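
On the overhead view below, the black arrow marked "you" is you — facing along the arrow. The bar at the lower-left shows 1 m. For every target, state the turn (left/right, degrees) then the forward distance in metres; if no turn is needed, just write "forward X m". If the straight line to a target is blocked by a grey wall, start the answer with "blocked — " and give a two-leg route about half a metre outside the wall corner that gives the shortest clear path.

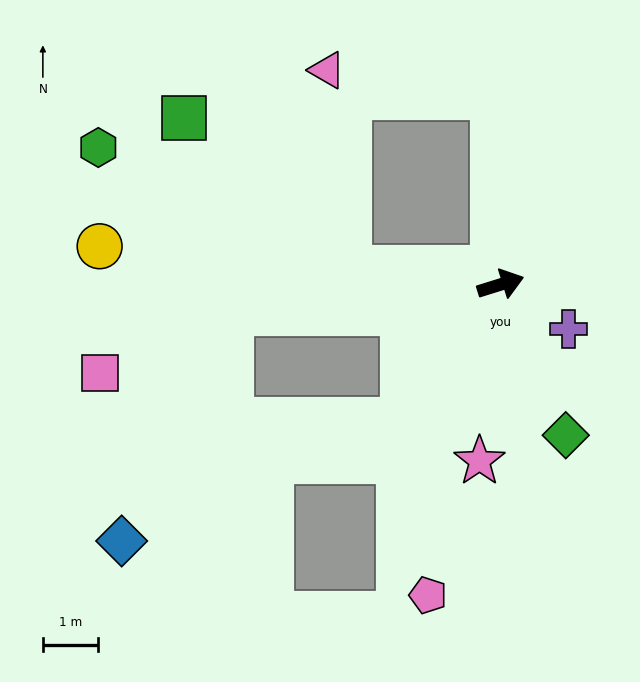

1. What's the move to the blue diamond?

blocked — turn left 168°, forward 4.9 m, then turn left 59°, forward 4.6 m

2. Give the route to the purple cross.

turn right 51°, forward 1.5 m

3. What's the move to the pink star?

turn right 114°, forward 3.2 m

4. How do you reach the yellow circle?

turn left 157°, forward 7.3 m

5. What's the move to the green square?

blocked — turn left 157°, forward 2.8 m, then turn right 37°, forward 4.0 m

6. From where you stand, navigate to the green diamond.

turn right 84°, forward 3.0 m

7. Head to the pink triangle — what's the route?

blocked — turn left 157°, forward 2.8 m, then turn right 78°, forward 3.6 m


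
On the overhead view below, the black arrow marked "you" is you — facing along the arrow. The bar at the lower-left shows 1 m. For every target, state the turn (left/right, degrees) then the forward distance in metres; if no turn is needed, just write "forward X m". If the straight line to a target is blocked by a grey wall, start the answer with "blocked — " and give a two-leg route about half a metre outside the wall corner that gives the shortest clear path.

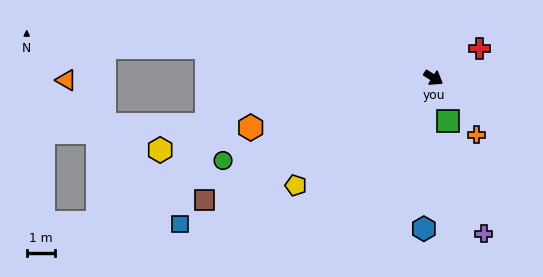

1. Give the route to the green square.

turn right 39°, forward 1.6 m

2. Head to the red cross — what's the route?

turn left 65°, forward 1.9 m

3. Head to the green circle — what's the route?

turn right 127°, forward 8.0 m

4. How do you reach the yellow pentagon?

turn right 110°, forward 6.2 m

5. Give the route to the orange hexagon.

turn right 133°, forward 6.7 m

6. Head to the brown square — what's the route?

turn right 120°, forward 9.2 m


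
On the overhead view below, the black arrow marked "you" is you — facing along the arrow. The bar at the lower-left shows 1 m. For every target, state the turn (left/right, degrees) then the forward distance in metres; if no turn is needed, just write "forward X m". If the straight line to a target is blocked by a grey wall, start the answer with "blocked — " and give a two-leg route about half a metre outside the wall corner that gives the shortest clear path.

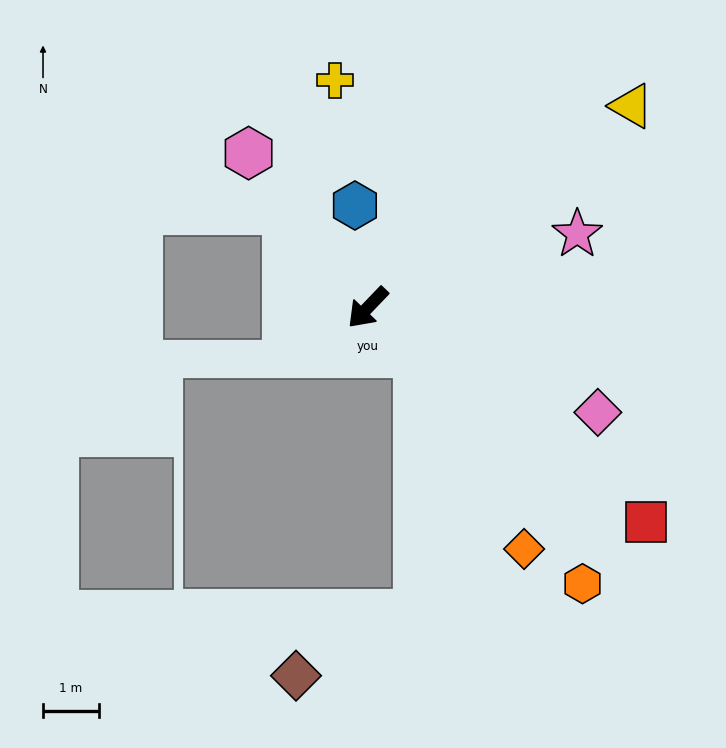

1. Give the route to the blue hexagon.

turn right 129°, forward 1.8 m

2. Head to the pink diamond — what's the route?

turn left 109°, forward 4.5 m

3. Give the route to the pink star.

turn left 153°, forward 4.0 m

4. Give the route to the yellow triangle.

turn left 171°, forward 6.0 m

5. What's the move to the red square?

turn left 96°, forward 6.3 m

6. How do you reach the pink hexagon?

turn right 99°, forward 3.5 m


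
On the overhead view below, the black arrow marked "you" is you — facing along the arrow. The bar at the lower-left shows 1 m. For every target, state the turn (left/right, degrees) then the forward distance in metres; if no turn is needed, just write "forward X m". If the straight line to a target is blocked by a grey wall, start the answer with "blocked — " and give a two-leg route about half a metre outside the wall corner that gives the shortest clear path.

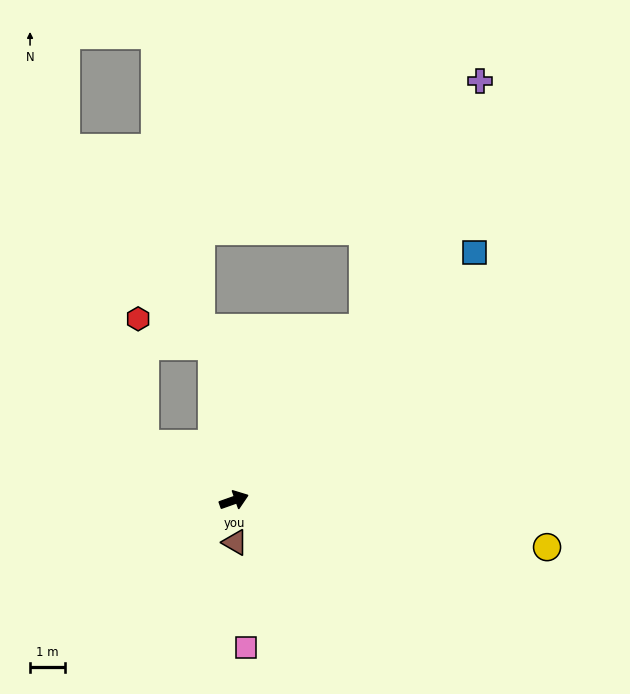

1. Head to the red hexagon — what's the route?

blocked — turn left 129°, forward 3.1 m, then turn right 56°, forward 3.6 m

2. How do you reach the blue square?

turn left 26°, forward 10.0 m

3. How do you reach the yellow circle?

turn right 28°, forward 9.2 m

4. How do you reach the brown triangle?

turn right 108°, forward 1.2 m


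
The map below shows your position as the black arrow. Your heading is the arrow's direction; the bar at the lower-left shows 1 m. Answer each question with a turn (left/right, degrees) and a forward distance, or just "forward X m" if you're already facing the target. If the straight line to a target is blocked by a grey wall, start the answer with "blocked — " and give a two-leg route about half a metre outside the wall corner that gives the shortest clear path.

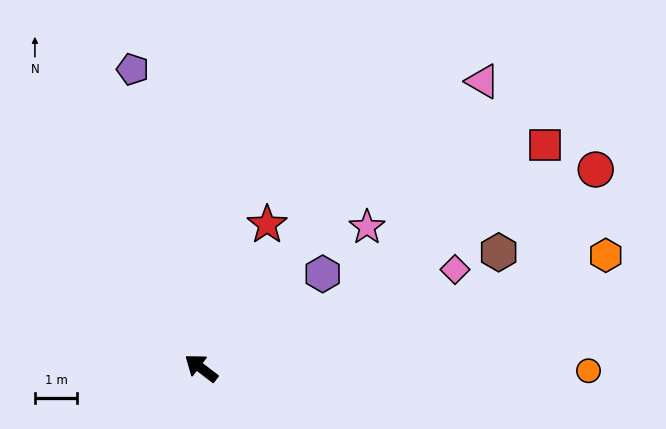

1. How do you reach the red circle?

turn right 116°, forward 10.4 m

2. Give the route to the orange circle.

turn right 143°, forward 9.1 m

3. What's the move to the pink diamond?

turn right 121°, forward 6.4 m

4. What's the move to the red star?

turn right 77°, forward 3.7 m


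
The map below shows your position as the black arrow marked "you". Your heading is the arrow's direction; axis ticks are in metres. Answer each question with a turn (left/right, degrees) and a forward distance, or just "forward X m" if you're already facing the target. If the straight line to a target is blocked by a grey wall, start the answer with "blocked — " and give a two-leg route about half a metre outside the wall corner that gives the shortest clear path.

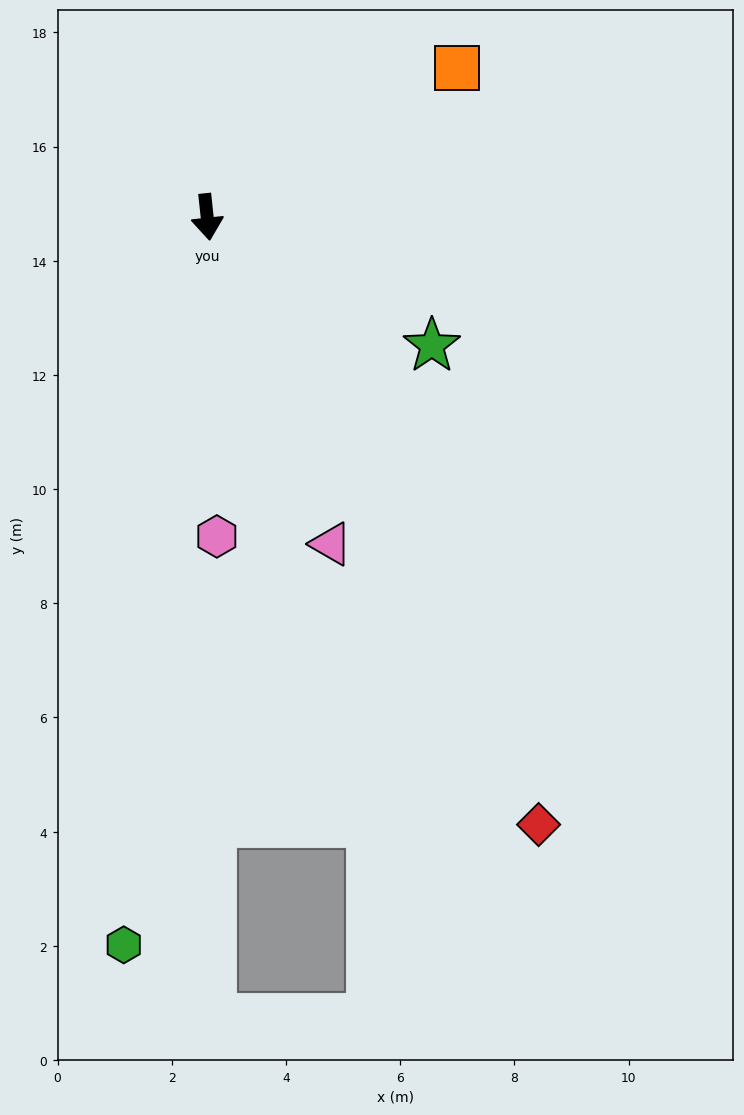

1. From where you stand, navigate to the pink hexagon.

turn right 4°, forward 5.6 m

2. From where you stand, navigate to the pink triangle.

turn left 15°, forward 6.1 m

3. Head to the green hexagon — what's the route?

turn right 13°, forward 12.8 m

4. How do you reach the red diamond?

turn left 23°, forward 12.1 m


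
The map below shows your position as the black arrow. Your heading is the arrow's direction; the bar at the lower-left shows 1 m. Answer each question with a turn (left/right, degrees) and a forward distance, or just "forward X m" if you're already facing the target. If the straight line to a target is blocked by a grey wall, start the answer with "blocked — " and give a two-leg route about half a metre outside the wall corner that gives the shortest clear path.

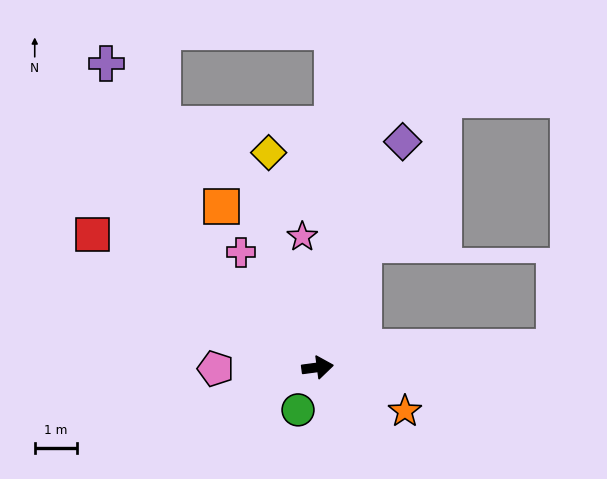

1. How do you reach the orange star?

turn right 34°, forward 2.3 m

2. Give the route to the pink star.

turn left 89°, forward 3.1 m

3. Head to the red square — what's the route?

turn left 142°, forward 6.3 m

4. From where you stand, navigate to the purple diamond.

turn left 62°, forward 5.8 m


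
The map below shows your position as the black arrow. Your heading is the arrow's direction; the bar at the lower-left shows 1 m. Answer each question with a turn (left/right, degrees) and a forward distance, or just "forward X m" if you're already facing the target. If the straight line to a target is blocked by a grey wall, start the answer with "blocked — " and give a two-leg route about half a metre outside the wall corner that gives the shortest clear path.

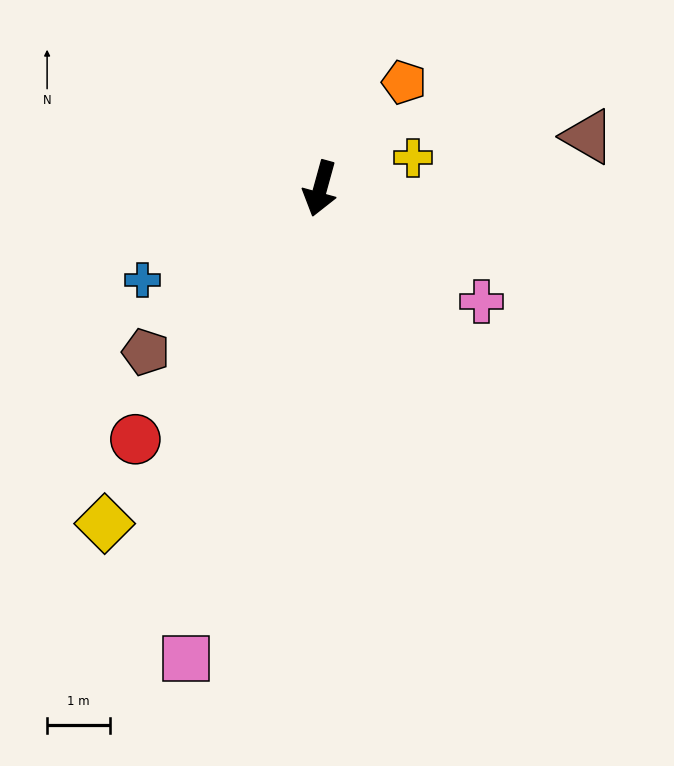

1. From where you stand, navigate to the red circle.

turn right 21°, forward 4.9 m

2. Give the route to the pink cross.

turn left 70°, forward 3.1 m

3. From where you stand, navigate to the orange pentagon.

turn left 157°, forward 2.1 m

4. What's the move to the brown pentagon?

turn right 31°, forward 3.8 m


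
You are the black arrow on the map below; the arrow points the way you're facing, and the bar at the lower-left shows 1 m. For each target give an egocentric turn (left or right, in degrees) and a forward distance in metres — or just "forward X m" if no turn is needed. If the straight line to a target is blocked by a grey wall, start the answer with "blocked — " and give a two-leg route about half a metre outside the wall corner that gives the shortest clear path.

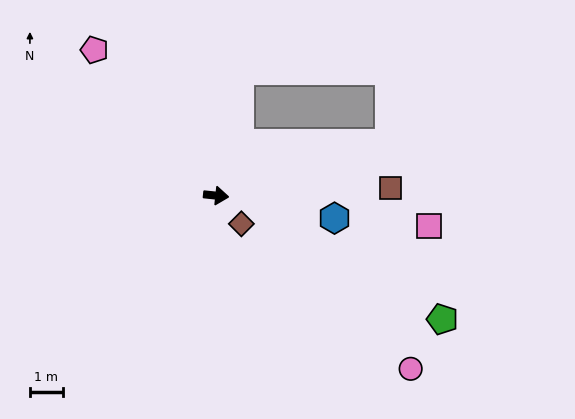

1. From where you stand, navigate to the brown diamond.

turn right 42°, forward 1.1 m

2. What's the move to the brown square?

turn left 8°, forward 5.3 m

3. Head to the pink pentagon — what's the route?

turn left 136°, forward 5.7 m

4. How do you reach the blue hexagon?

turn right 5°, forward 3.6 m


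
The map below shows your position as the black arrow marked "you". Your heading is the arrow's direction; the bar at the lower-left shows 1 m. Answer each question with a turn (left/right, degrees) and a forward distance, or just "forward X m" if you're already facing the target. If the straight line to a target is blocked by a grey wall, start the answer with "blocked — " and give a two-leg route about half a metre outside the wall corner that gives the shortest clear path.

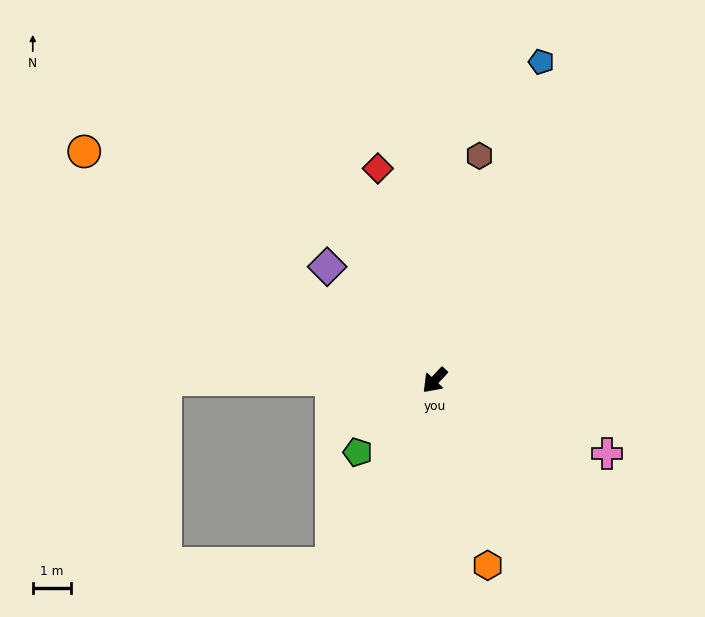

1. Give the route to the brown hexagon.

turn right 148°, forward 6.0 m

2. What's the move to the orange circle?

turn right 80°, forward 10.9 m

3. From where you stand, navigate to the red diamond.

turn right 122°, forward 5.7 m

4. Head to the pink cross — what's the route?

turn left 110°, forward 4.9 m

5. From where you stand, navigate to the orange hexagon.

turn left 59°, forward 5.0 m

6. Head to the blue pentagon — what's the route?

turn right 155°, forward 8.8 m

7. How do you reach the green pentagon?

turn right 4°, forward 2.7 m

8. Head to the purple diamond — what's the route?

turn right 93°, forward 4.1 m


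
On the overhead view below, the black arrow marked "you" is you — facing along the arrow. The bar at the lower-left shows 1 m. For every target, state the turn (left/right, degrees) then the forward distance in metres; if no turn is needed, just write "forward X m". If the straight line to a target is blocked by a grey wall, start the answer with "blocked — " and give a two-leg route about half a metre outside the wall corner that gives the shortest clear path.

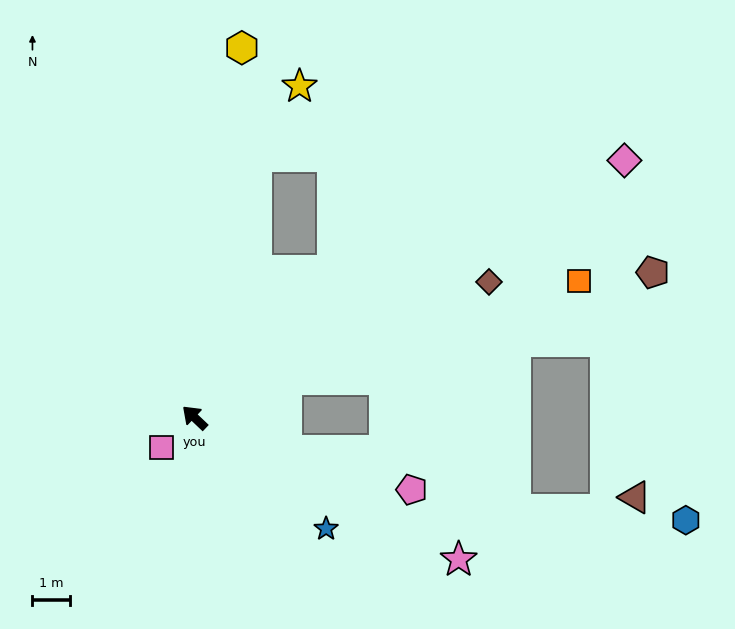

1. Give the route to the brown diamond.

turn right 112°, forward 8.7 m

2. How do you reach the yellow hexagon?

turn right 54°, forward 10.1 m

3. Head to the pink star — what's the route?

turn right 165°, forward 8.1 m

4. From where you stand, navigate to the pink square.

turn left 85°, forward 1.2 m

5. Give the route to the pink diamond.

turn right 106°, forward 13.5 m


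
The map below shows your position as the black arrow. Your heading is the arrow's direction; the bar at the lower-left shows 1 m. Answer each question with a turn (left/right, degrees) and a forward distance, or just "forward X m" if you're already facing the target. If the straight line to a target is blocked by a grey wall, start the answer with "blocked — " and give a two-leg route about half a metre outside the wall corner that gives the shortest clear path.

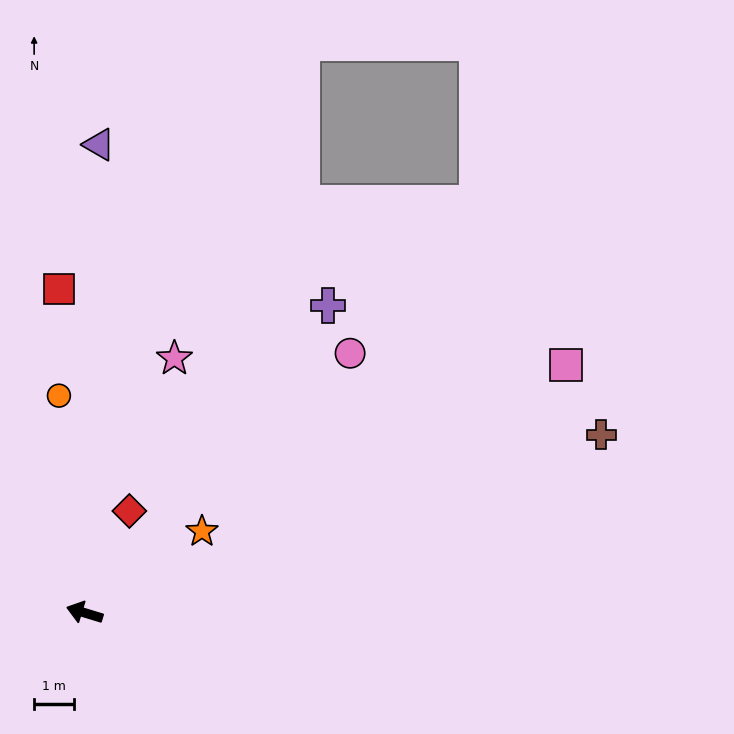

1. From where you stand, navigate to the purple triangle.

turn right 75°, forward 11.6 m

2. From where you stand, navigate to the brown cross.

turn right 144°, forward 13.5 m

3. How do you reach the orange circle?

turn right 66°, forward 5.4 m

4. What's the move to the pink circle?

turn right 119°, forward 9.2 m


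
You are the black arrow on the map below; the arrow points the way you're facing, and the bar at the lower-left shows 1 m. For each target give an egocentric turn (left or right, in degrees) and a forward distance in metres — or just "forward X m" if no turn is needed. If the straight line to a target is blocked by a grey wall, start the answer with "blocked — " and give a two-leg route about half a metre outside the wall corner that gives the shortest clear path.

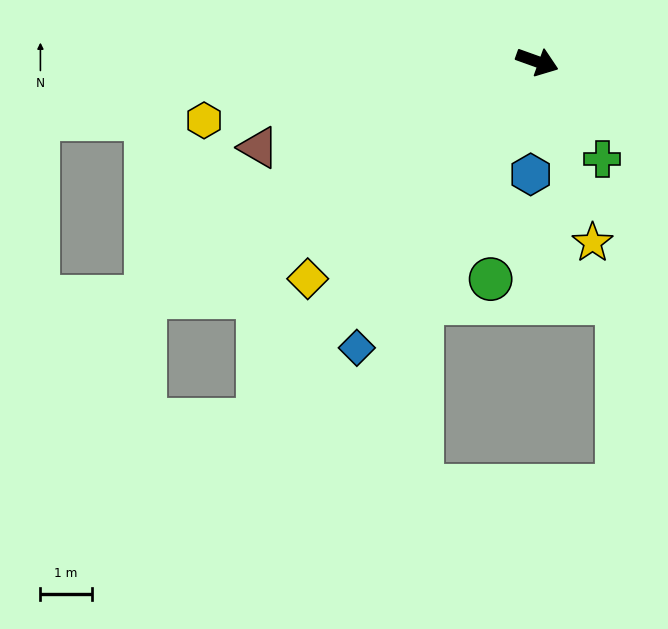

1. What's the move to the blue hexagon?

turn right 74°, forward 2.2 m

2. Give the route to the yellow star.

turn right 53°, forward 3.7 m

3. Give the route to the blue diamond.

turn right 102°, forward 6.6 m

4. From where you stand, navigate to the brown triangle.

turn right 143°, forward 5.7 m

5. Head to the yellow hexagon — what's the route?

turn right 150°, forward 6.6 m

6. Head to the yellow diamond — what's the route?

turn right 117°, forward 6.2 m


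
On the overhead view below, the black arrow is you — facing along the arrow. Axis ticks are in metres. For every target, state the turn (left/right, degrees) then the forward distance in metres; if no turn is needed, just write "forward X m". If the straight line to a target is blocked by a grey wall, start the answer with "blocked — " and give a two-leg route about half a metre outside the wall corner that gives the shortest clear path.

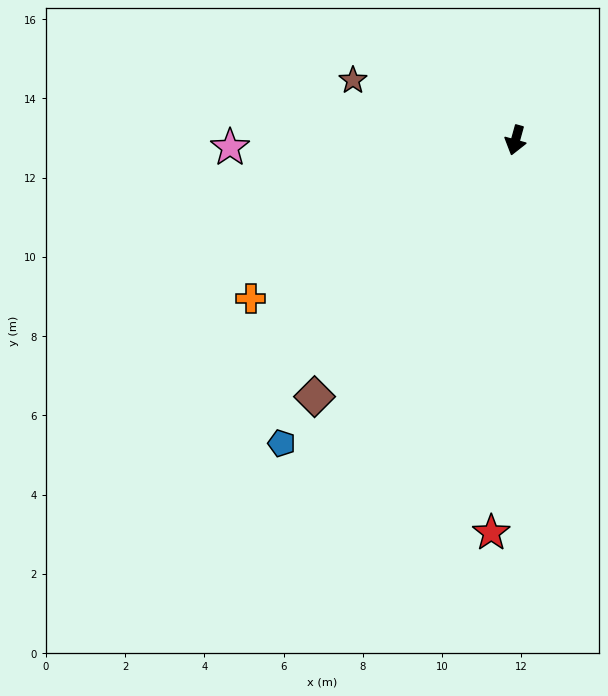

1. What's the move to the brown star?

turn right 95°, forward 4.4 m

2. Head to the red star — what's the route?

turn left 12°, forward 9.9 m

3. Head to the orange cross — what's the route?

turn right 44°, forward 7.8 m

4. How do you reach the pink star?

turn right 73°, forward 7.2 m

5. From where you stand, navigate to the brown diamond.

turn right 23°, forward 8.2 m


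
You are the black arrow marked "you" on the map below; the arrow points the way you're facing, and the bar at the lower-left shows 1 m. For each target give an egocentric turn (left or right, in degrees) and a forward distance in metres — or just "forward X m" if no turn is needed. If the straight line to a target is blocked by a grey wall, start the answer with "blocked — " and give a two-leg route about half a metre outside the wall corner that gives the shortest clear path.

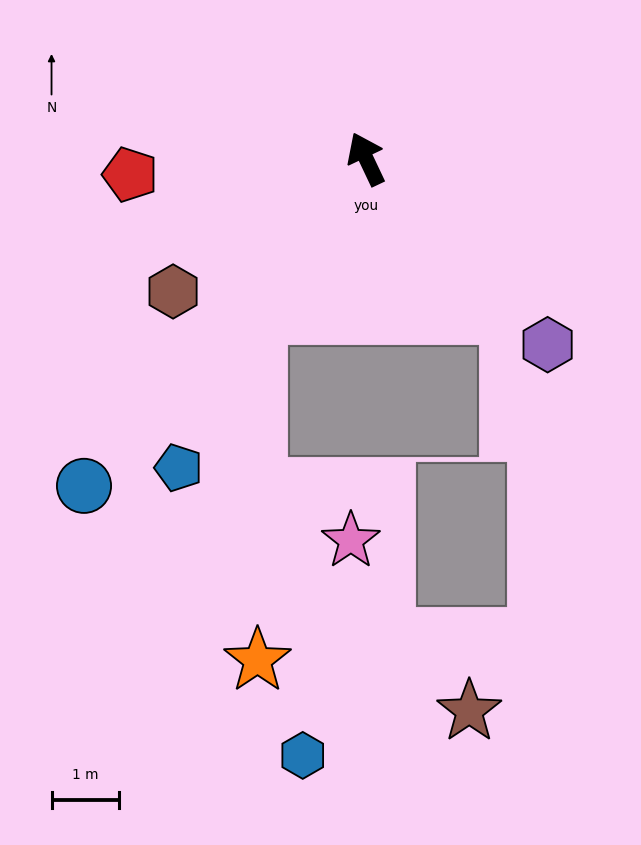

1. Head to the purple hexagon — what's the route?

turn right 161°, forward 3.8 m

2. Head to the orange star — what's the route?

blocked — turn left 120°, forward 2.8 m, then turn left 35°, forward 5.1 m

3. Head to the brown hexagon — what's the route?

turn left 99°, forward 3.5 m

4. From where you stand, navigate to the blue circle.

turn left 114°, forward 6.4 m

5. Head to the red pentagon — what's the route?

turn left 68°, forward 3.5 m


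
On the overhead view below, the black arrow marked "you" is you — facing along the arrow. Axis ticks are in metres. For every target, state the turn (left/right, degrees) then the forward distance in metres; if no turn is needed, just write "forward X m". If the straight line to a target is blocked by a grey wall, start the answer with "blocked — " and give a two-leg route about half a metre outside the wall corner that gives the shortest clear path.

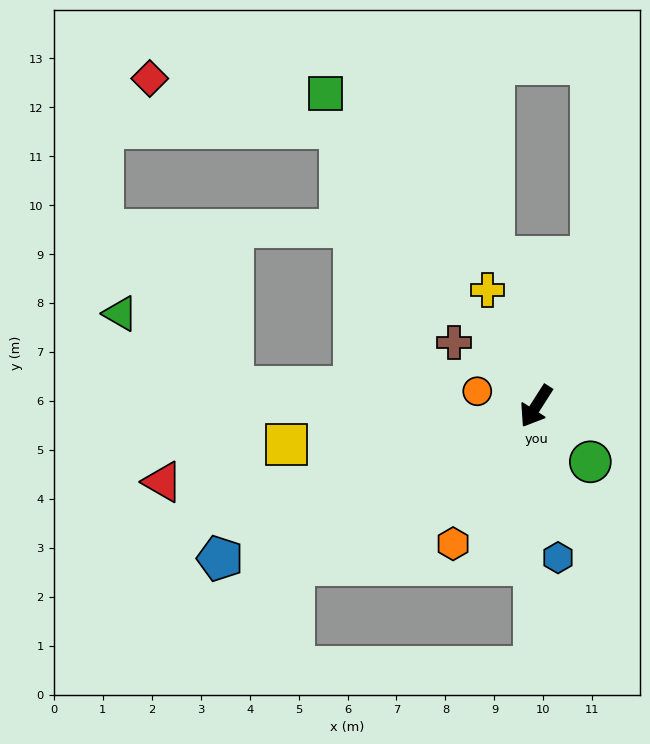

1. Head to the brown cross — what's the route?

turn right 95°, forward 2.1 m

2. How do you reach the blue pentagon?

turn right 32°, forward 7.2 m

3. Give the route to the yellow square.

turn right 49°, forward 5.2 m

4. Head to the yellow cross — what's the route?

turn right 125°, forward 2.6 m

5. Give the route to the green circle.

turn left 77°, forward 1.6 m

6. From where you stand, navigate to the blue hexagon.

turn left 41°, forward 3.1 m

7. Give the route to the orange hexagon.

forward 3.3 m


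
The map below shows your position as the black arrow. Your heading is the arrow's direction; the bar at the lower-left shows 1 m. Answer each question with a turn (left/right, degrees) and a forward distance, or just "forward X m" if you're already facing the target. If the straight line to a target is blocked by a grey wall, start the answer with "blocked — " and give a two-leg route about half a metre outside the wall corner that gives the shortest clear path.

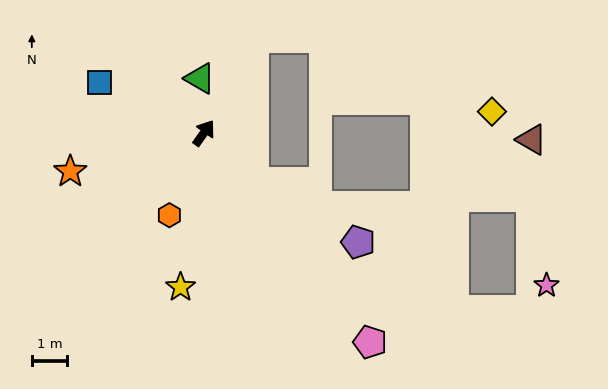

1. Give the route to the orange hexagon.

turn right 168°, forward 2.5 m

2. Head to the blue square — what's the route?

turn left 100°, forward 3.3 m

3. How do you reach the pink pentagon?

turn right 106°, forward 7.5 m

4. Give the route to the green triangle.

turn left 39°, forward 1.5 m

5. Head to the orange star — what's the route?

turn left 141°, forward 3.9 m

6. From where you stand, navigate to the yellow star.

turn right 153°, forward 4.4 m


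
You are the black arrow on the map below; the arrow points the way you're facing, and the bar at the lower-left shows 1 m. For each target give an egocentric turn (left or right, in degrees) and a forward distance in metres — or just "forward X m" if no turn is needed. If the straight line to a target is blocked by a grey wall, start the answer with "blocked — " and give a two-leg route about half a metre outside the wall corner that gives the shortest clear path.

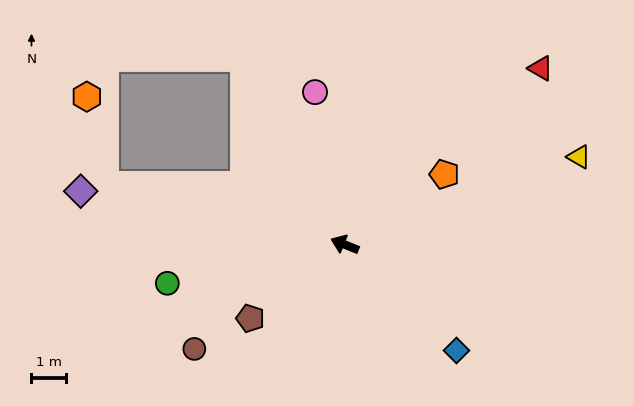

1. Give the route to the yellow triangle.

turn right 138°, forward 7.2 m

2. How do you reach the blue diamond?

turn left 158°, forward 4.5 m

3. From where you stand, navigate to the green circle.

turn left 34°, forward 5.3 m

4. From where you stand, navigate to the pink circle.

turn right 57°, forward 4.5 m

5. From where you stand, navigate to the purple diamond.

turn left 10°, forward 7.8 m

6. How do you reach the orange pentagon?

turn right 123°, forward 3.5 m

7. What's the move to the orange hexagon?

blocked — turn left 8°, forward 7.2 m, then turn right 65°, forward 2.6 m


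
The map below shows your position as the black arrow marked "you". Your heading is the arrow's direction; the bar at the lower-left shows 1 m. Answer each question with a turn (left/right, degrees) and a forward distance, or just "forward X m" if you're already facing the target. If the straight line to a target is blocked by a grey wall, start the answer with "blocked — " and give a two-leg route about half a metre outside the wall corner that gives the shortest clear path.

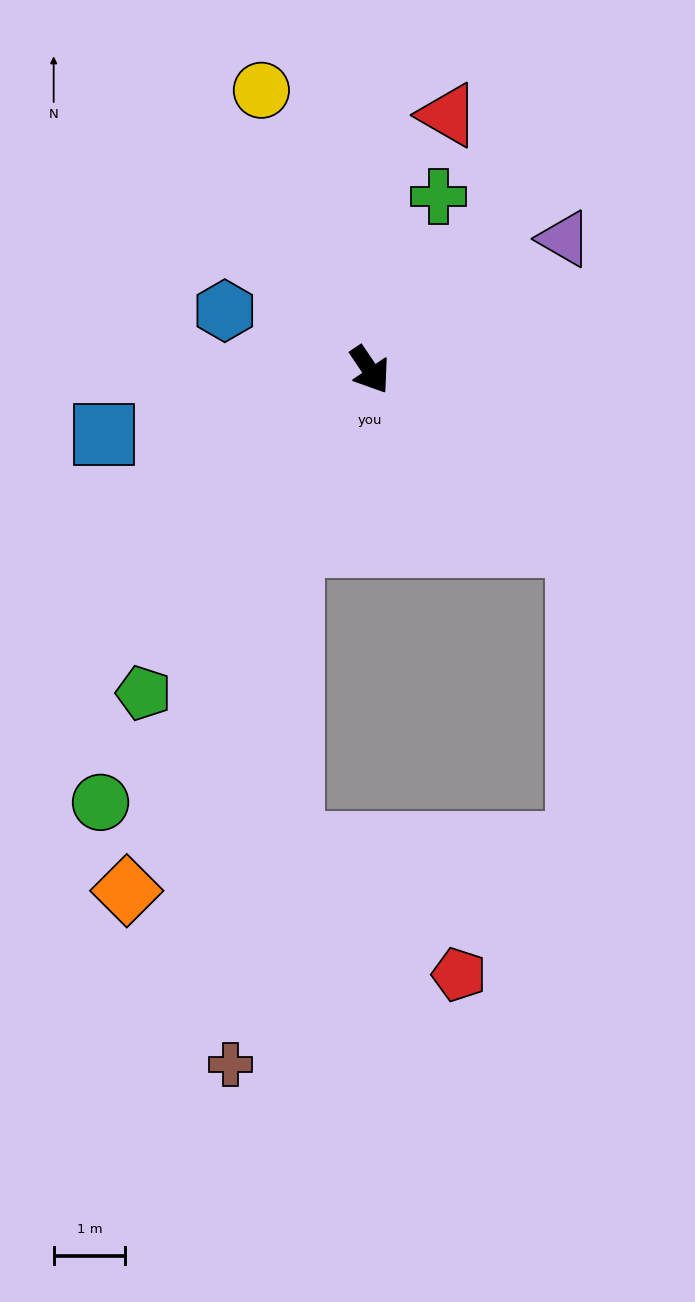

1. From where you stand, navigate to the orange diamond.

turn right 59°, forward 8.0 m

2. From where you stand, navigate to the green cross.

turn left 124°, forward 2.6 m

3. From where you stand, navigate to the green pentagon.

turn right 69°, forward 5.5 m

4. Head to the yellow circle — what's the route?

turn left 167°, forward 4.2 m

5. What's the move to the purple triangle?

turn left 90°, forward 3.3 m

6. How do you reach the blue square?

turn right 110°, forward 3.8 m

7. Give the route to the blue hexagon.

turn right 146°, forward 2.2 m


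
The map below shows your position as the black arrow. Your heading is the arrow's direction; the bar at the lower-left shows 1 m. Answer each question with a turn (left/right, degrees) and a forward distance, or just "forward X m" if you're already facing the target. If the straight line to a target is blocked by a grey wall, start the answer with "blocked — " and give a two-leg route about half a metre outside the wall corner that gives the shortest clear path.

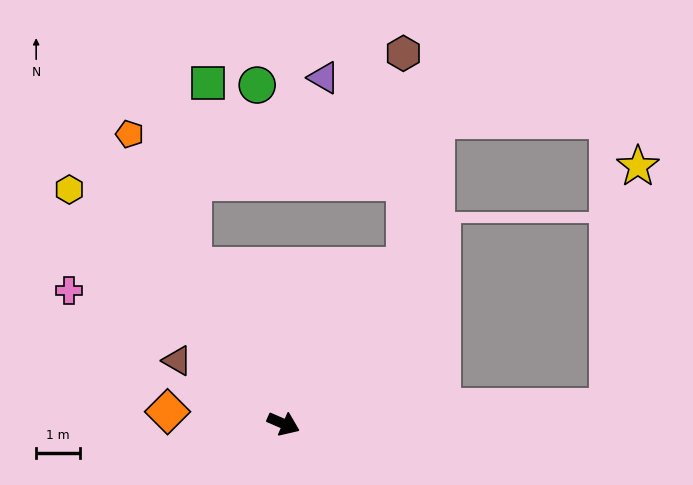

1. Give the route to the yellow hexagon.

turn left 156°, forward 7.2 m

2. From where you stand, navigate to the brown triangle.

turn left 173°, forward 2.8 m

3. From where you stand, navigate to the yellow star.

blocked — turn left 26°, forward 7.4 m, then turn left 80°, forward 5.5 m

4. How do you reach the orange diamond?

turn right 163°, forward 2.7 m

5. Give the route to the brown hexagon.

blocked — turn left 76°, forward 4.5 m, then turn left 38°, forward 4.9 m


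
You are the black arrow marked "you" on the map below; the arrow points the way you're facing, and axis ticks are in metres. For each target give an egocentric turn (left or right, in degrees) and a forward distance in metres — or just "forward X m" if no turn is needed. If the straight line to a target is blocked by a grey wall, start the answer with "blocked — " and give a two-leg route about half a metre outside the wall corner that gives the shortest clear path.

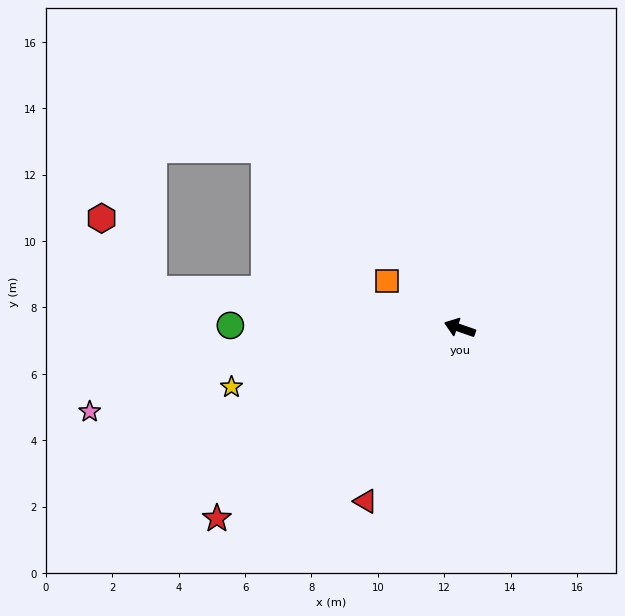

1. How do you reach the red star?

turn left 57°, forward 9.3 m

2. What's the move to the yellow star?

turn left 34°, forward 7.1 m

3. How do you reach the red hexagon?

blocked — turn left 12°, forward 9.3 m, then turn right 47°, forward 2.7 m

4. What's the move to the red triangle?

turn left 81°, forward 5.9 m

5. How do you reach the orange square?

turn right 14°, forward 2.6 m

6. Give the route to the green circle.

turn left 18°, forward 6.9 m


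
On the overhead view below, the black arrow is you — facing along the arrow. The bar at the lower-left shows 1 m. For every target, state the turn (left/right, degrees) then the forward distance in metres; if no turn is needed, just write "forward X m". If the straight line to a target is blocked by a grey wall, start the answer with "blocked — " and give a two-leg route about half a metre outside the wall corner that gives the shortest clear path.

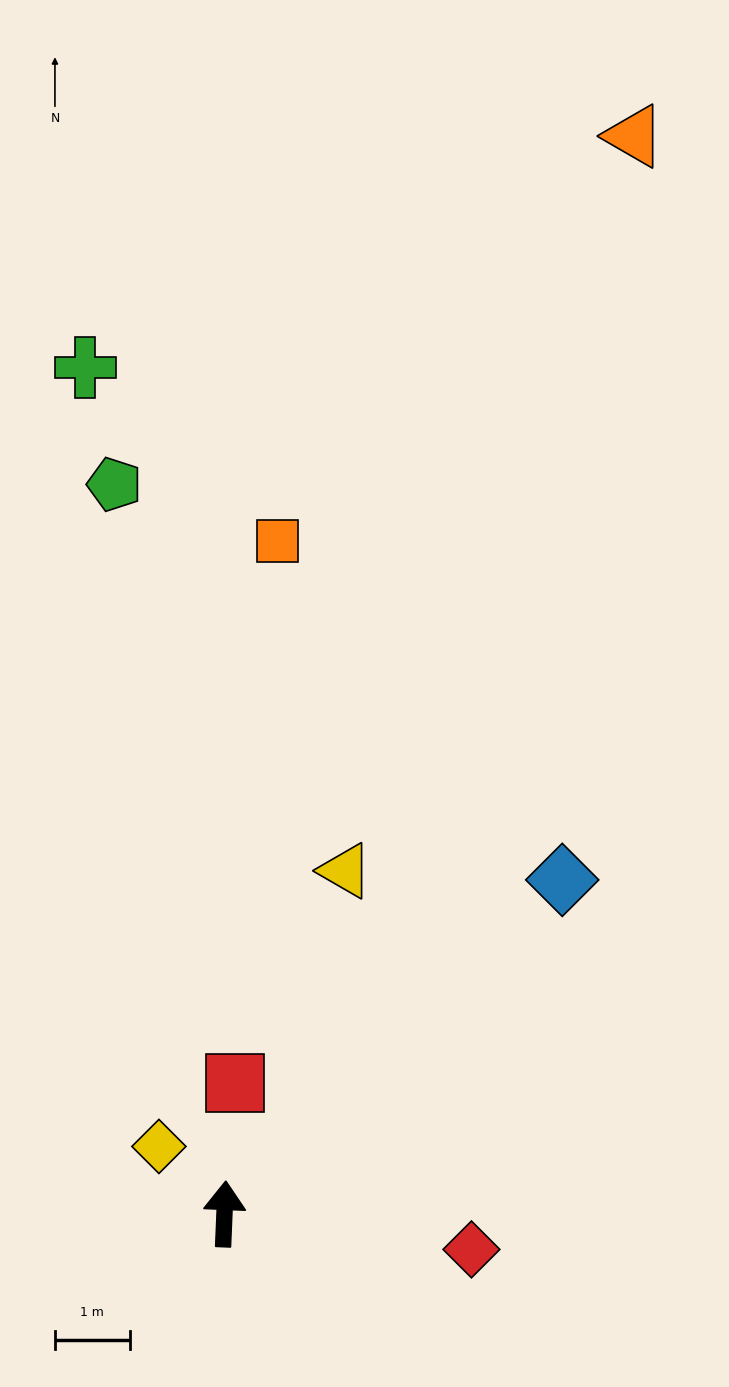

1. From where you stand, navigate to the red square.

turn right 2°, forward 1.7 m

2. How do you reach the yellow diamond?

turn left 47°, forward 1.3 m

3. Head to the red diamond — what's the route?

turn right 96°, forward 3.3 m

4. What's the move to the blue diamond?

turn right 43°, forward 6.3 m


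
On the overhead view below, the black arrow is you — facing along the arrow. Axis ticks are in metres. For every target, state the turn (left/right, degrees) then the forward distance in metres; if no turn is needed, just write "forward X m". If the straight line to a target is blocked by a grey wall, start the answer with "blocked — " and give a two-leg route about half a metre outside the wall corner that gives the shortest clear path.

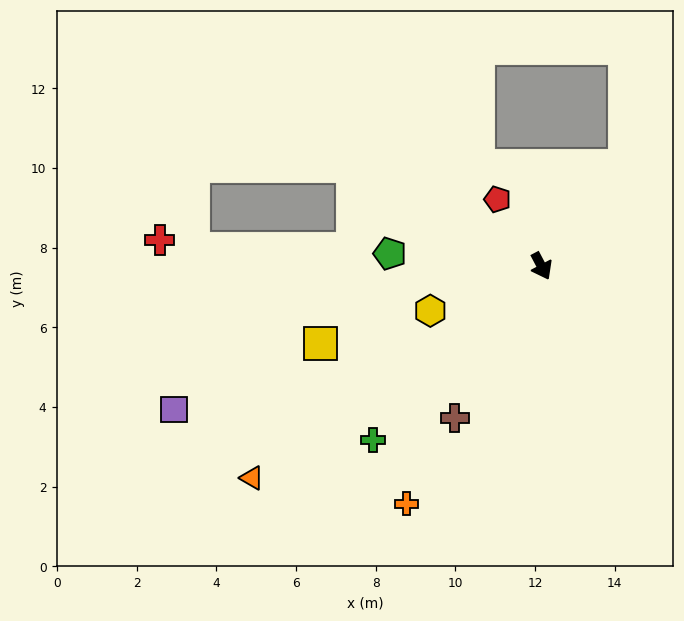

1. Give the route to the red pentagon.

turn right 174°, forward 2.0 m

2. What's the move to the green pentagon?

turn right 123°, forward 3.8 m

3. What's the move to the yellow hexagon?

turn right 96°, forward 3.0 m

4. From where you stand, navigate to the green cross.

turn right 72°, forward 6.1 m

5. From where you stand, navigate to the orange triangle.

turn right 82°, forward 9.0 m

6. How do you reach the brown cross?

turn right 58°, forward 4.4 m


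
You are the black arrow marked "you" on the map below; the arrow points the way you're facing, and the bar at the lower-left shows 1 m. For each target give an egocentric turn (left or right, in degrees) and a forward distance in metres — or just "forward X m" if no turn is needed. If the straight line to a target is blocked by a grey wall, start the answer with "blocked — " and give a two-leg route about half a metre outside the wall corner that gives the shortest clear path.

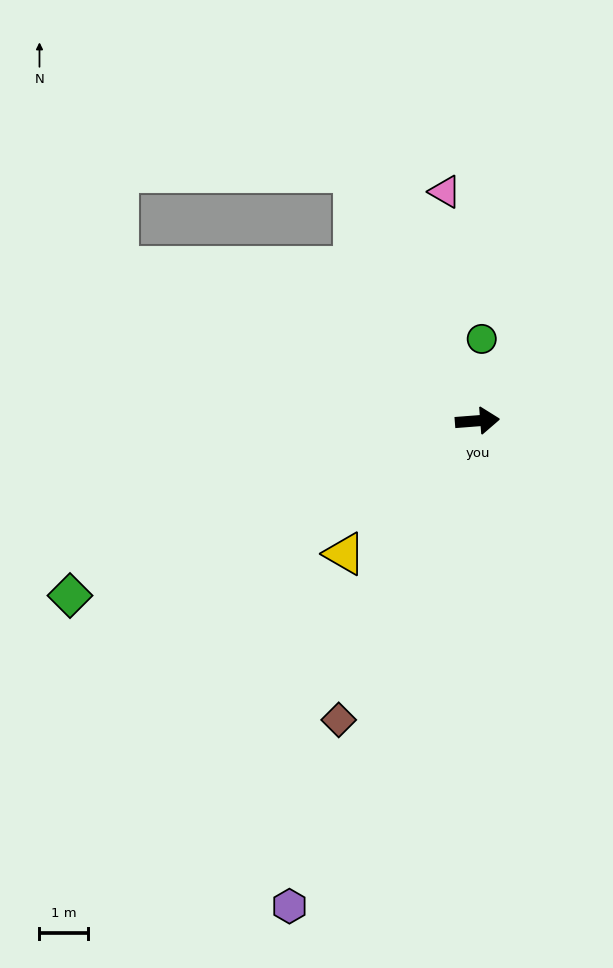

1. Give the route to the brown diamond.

turn right 119°, forward 6.8 m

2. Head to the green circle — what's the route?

turn left 83°, forward 1.7 m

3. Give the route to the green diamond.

turn right 161°, forward 9.2 m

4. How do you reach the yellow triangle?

turn right 139°, forward 3.9 m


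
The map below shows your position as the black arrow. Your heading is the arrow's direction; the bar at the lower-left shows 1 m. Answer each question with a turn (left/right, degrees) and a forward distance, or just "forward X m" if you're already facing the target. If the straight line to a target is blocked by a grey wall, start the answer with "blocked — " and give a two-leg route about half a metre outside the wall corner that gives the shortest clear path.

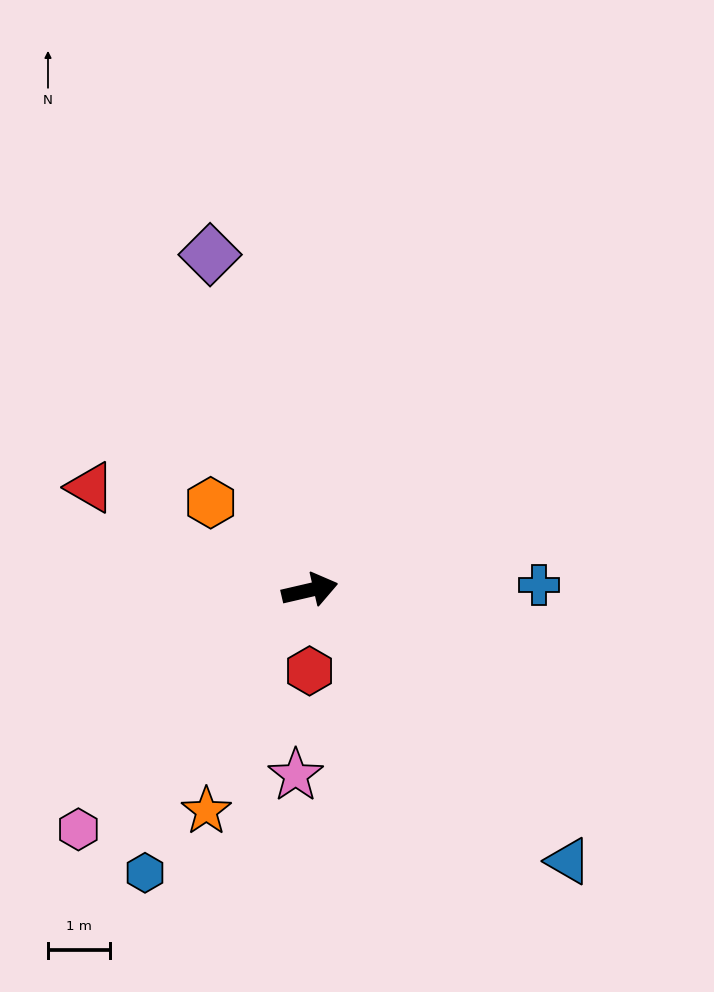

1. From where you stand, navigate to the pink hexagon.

turn right 147°, forward 5.4 m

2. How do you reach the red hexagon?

turn right 103°, forward 1.3 m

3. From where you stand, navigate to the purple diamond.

turn left 93°, forward 5.6 m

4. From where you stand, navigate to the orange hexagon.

turn left 126°, forward 2.1 m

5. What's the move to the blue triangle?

turn right 59°, forward 6.0 m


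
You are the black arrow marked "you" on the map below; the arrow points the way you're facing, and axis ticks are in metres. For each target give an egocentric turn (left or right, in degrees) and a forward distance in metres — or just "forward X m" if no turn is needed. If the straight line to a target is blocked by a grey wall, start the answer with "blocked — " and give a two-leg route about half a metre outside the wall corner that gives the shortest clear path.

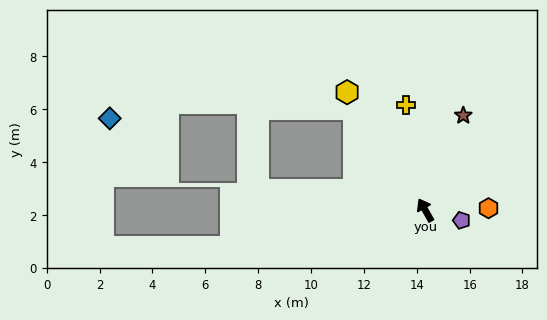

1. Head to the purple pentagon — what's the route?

turn right 135°, forward 1.4 m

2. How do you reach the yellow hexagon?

turn left 4°, forward 5.4 m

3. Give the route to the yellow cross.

turn right 19°, forward 4.0 m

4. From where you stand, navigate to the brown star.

turn right 51°, forward 3.9 m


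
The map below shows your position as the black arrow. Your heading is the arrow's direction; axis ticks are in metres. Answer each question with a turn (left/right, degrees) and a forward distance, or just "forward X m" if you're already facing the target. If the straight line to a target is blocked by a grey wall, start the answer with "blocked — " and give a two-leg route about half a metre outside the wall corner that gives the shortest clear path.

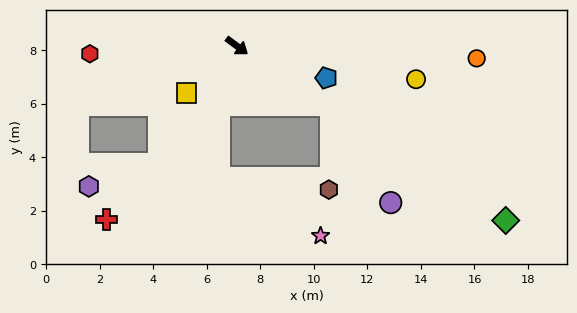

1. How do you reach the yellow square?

turn right 100°, forward 2.6 m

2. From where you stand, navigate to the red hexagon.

turn right 141°, forward 5.5 m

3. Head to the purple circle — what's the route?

blocked — turn left 5°, forward 4.1 m, then turn right 27°, forward 4.3 m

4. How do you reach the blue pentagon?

turn left 17°, forward 3.5 m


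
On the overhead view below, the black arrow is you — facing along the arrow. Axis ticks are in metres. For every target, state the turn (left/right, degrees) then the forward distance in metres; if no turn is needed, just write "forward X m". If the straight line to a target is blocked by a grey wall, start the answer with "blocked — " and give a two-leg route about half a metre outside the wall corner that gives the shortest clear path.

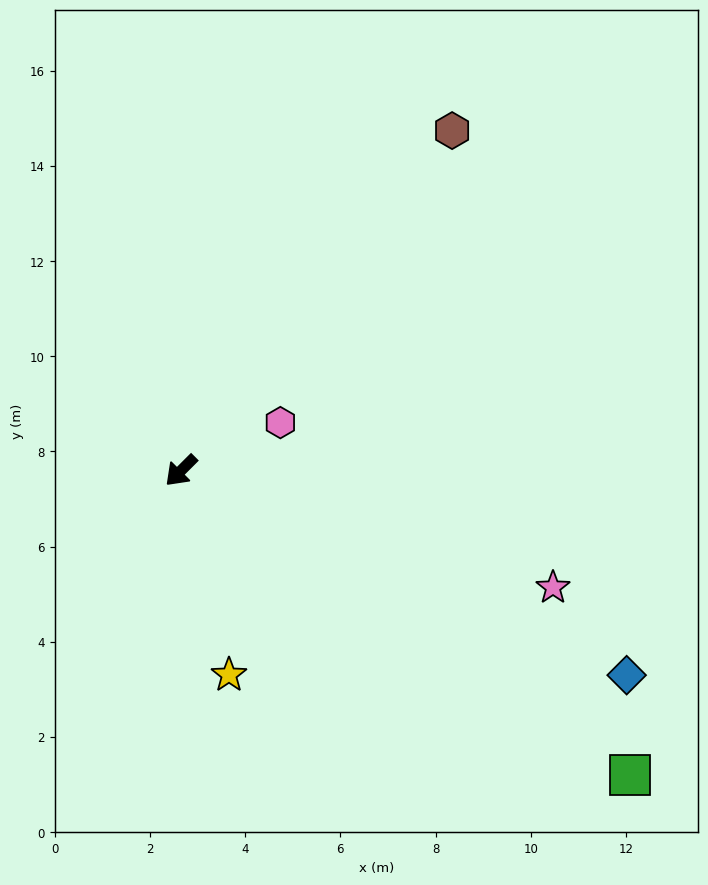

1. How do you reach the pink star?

turn left 118°, forward 8.2 m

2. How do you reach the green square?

turn left 101°, forward 11.4 m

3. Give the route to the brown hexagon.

turn right 174°, forward 9.1 m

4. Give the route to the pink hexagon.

turn left 161°, forward 2.3 m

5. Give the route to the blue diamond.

turn left 110°, forward 10.3 m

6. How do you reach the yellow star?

turn left 58°, forward 4.4 m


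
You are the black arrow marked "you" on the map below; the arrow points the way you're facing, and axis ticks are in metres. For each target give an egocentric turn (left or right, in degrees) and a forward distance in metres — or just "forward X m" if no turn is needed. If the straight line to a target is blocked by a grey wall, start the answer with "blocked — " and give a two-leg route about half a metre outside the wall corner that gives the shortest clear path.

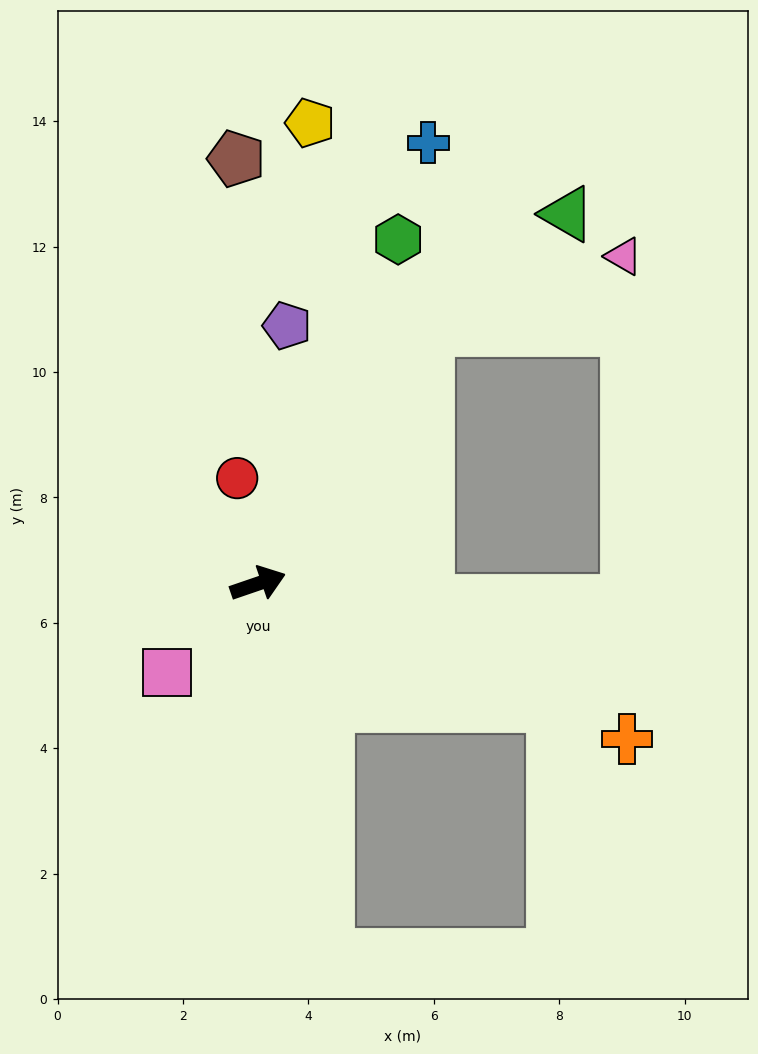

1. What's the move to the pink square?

turn right 155°, forward 2.0 m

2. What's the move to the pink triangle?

blocked — turn left 37°, forward 4.9 m, then turn right 35°, forward 3.3 m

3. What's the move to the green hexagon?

turn left 49°, forward 5.9 m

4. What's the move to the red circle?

turn left 82°, forward 1.7 m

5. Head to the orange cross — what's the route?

turn right 42°, forward 6.4 m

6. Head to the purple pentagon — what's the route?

turn left 65°, forward 4.1 m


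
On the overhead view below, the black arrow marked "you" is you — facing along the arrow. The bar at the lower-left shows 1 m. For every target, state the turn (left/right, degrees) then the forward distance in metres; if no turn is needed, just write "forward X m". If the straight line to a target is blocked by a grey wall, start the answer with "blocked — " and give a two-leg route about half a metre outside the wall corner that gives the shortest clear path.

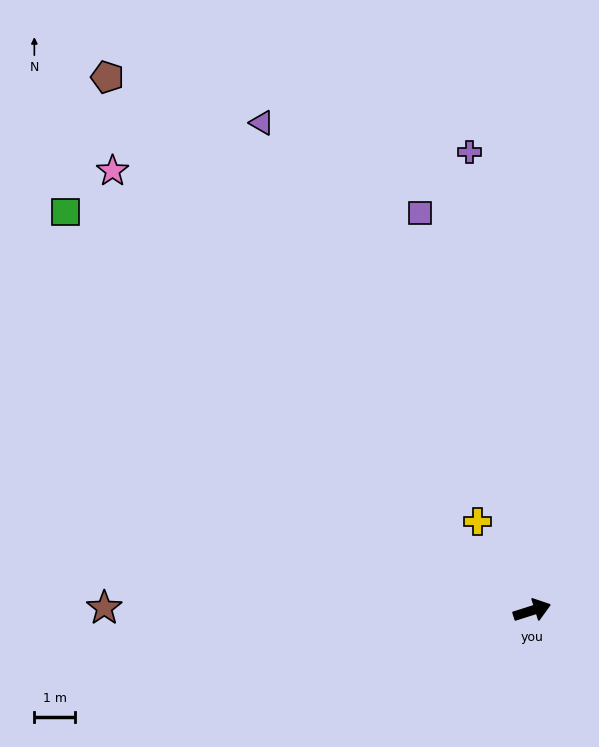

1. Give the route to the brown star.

turn left 162°, forward 10.6 m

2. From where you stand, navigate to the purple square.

turn left 88°, forward 10.2 m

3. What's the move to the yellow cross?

turn left 104°, forward 2.6 m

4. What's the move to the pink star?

turn left 116°, forward 15.0 m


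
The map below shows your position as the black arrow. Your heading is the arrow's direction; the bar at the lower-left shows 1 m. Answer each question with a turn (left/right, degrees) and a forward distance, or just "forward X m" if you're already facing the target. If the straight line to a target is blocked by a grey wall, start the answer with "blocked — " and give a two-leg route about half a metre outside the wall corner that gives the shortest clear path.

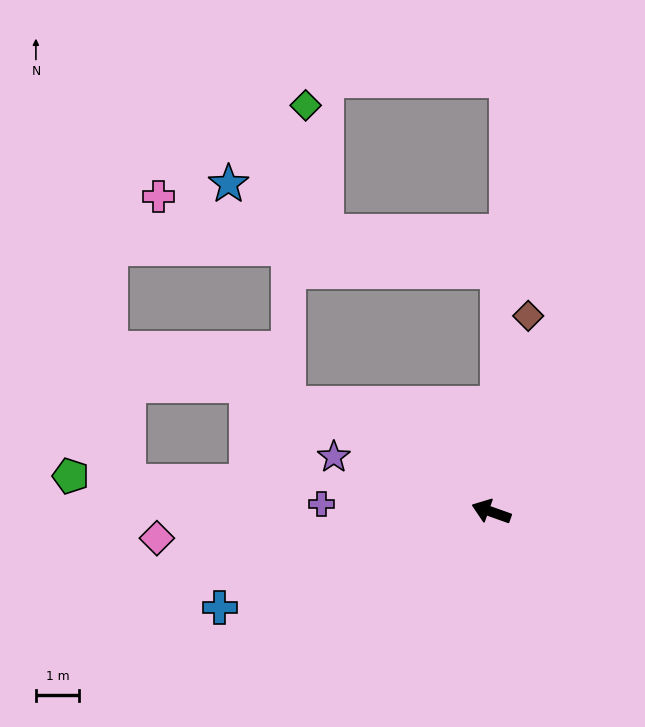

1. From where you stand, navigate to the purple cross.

turn left 17°, forward 3.9 m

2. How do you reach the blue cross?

turn left 39°, forward 6.6 m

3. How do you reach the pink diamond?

turn left 24°, forward 7.7 m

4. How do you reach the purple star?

forward 3.8 m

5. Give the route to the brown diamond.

turn right 81°, forward 4.6 m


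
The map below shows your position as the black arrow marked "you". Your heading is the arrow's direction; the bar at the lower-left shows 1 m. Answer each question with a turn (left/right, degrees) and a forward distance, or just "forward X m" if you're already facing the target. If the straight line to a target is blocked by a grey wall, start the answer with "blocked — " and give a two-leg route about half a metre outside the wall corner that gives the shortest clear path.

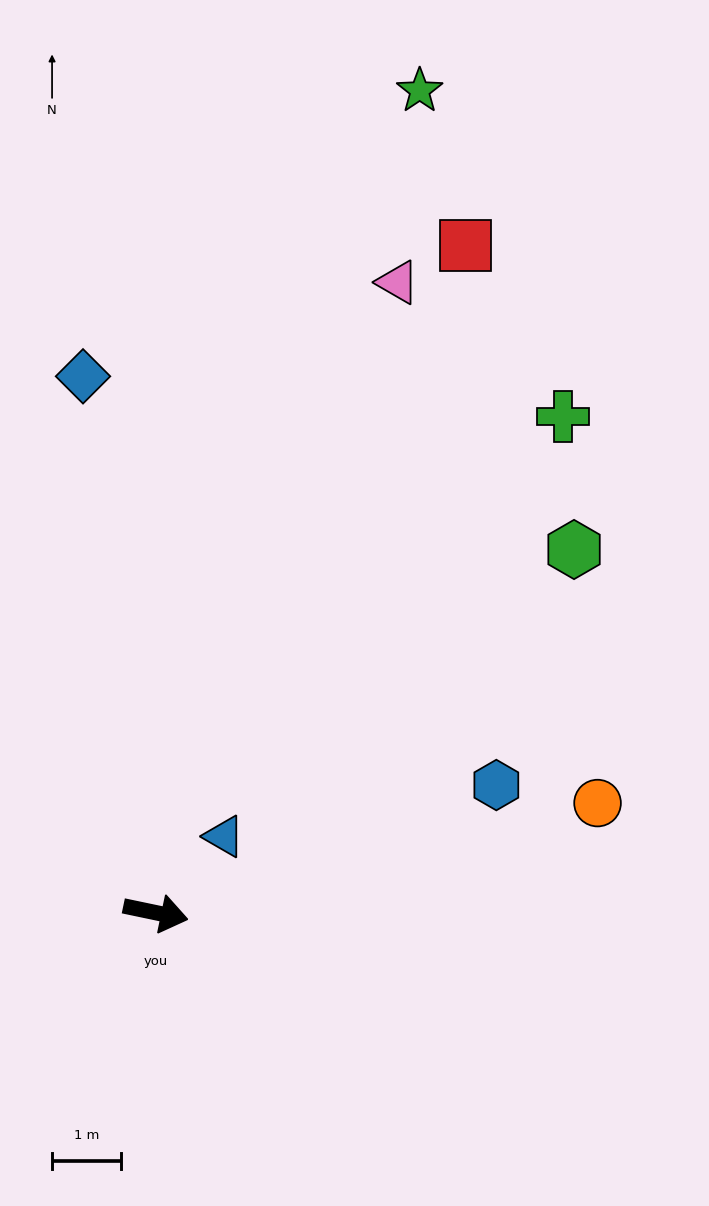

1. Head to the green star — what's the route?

turn left 84°, forward 12.5 m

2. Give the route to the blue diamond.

turn left 110°, forward 7.8 m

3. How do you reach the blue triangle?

turn left 60°, forward 1.5 m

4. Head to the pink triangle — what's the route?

turn left 81°, forward 9.8 m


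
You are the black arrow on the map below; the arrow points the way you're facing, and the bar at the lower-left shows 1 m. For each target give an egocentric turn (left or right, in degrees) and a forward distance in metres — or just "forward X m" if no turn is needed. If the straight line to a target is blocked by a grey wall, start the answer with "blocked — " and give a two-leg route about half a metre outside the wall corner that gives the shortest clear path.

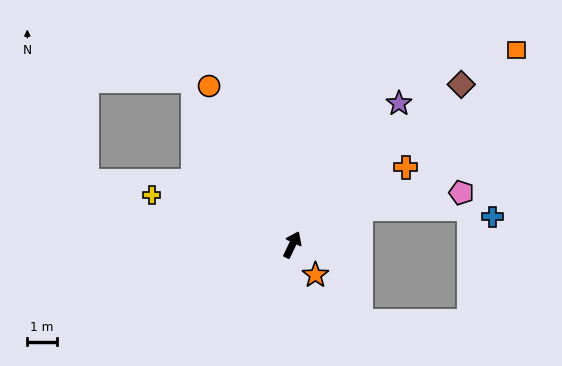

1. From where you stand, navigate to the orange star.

turn right 117°, forward 1.3 m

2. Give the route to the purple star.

turn right 11°, forward 6.0 m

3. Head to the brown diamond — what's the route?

turn right 21°, forward 7.9 m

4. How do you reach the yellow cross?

turn left 96°, forward 5.1 m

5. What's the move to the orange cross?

turn right 30°, forward 4.7 m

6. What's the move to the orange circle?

turn left 53°, forward 6.1 m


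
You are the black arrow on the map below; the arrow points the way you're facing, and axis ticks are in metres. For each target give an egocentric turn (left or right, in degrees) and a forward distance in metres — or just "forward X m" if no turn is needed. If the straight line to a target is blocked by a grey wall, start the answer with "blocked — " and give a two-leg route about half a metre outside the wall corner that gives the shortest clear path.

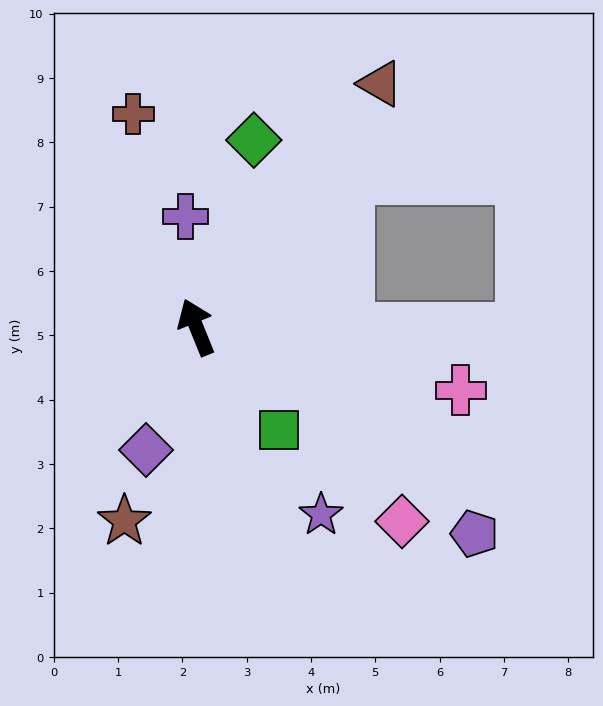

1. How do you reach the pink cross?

turn right 126°, forward 4.2 m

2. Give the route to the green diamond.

turn right 39°, forward 3.0 m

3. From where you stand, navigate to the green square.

turn right 163°, forward 2.0 m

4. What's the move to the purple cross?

turn right 16°, forward 1.7 m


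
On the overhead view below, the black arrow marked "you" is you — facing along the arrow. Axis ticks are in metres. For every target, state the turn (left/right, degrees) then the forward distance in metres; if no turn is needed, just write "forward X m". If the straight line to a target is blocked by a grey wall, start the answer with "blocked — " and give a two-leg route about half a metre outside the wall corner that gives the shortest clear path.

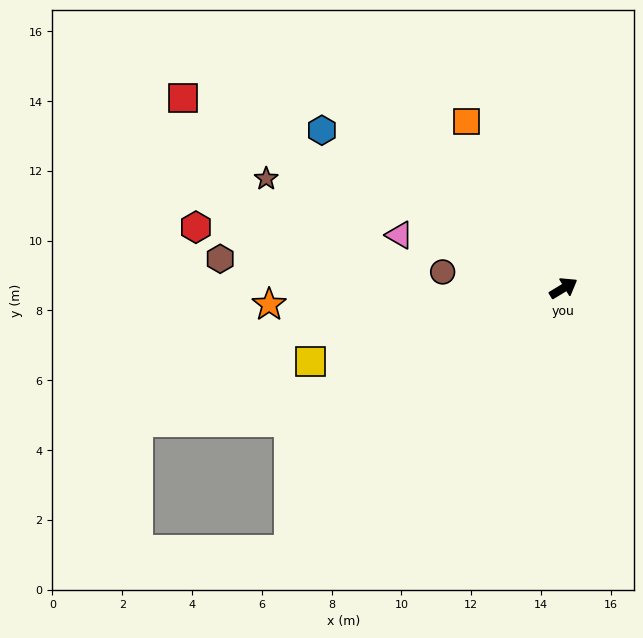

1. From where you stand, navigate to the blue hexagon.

turn left 116°, forward 8.3 m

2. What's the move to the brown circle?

turn left 141°, forward 3.5 m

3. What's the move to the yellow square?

turn left 165°, forward 7.5 m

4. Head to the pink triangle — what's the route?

turn left 131°, forward 4.9 m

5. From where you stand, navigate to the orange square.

turn left 89°, forward 5.5 m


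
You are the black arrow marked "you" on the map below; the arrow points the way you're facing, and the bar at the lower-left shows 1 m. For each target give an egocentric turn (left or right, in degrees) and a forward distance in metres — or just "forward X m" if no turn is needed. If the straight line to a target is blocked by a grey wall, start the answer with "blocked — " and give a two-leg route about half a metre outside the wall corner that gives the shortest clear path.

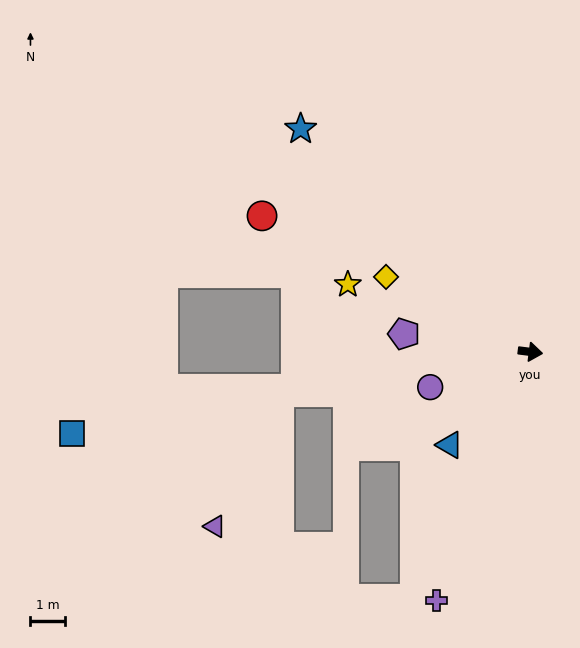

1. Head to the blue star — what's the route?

turn left 143°, forward 9.3 m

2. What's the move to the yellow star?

turn left 167°, forward 5.7 m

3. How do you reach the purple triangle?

blocked — turn right 164°, forward 7.4 m, then turn left 55°, forward 4.3 m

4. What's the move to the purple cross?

turn right 103°, forward 7.7 m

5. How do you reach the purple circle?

turn right 153°, forward 3.1 m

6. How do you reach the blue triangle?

turn right 124°, forward 3.6 m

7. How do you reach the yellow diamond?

turn left 160°, forward 4.7 m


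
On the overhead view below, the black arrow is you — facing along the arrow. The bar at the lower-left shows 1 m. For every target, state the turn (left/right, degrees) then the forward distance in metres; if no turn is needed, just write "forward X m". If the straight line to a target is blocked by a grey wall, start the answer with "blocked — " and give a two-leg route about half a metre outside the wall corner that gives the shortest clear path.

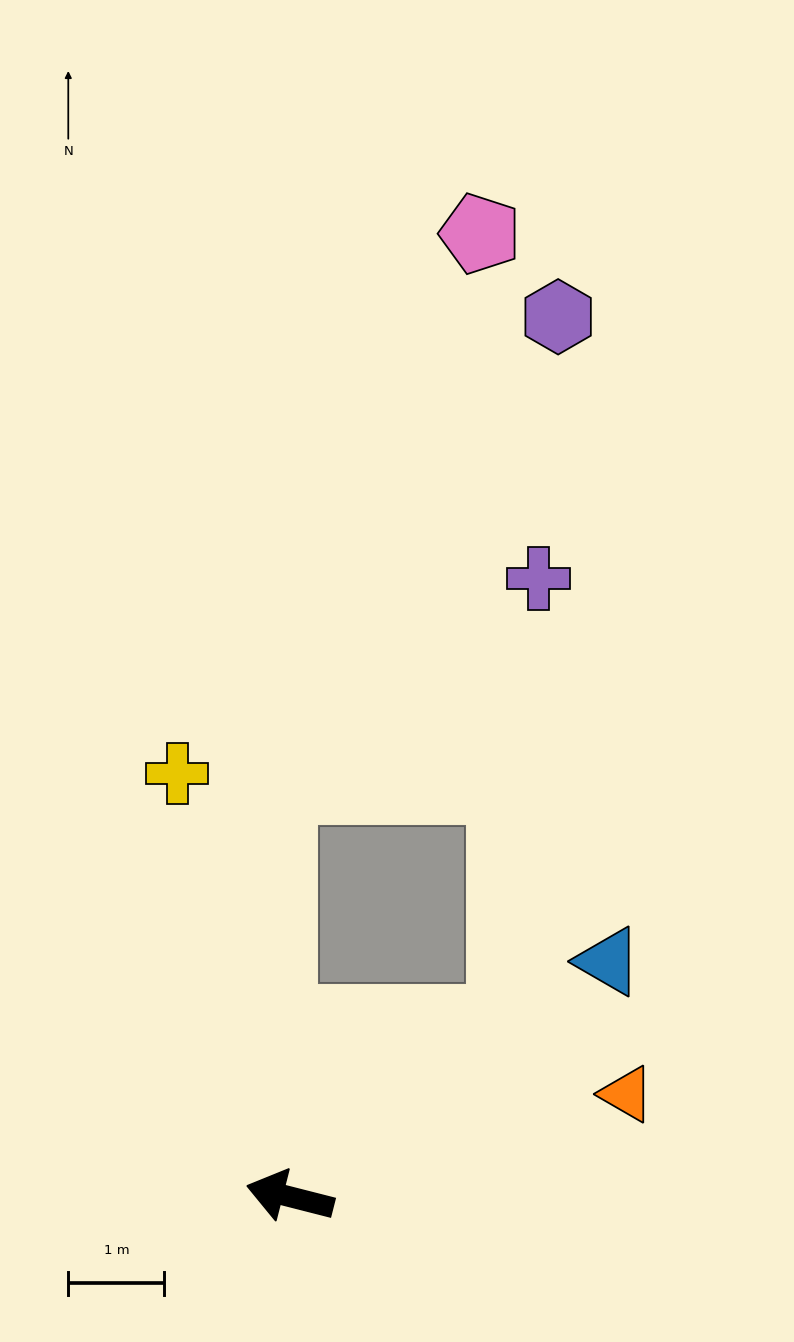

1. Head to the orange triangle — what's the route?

turn right 149°, forward 3.7 m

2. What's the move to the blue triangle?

turn right 129°, forward 4.1 m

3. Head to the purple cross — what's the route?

blocked — turn right 128°, forward 2.9 m, then turn left 48°, forward 4.7 m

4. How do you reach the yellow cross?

turn right 61°, forward 4.6 m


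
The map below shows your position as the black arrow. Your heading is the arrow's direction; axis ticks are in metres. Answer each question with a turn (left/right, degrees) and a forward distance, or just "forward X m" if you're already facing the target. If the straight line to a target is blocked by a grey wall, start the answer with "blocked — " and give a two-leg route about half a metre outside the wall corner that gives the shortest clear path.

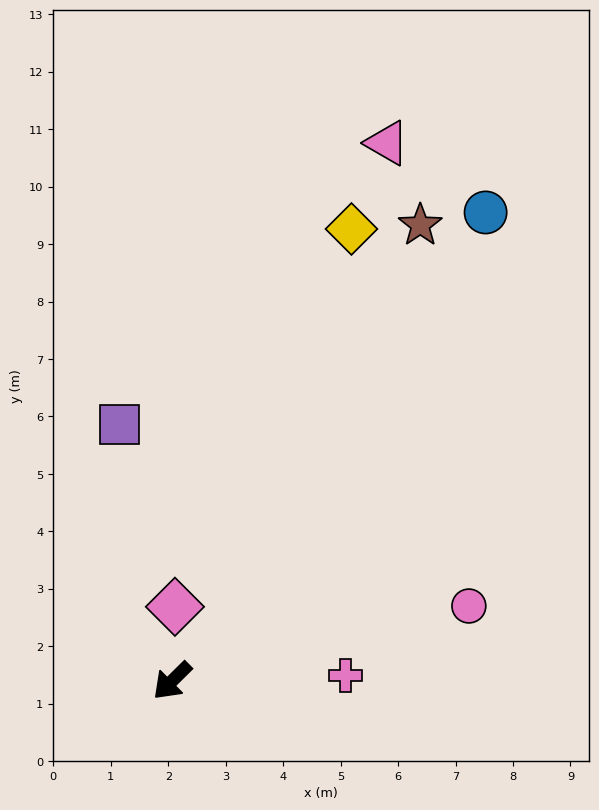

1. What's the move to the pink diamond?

turn right 137°, forward 1.3 m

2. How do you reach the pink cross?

turn left 137°, forward 3.0 m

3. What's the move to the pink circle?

turn left 149°, forward 5.3 m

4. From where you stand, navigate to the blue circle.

turn right 168°, forward 9.8 m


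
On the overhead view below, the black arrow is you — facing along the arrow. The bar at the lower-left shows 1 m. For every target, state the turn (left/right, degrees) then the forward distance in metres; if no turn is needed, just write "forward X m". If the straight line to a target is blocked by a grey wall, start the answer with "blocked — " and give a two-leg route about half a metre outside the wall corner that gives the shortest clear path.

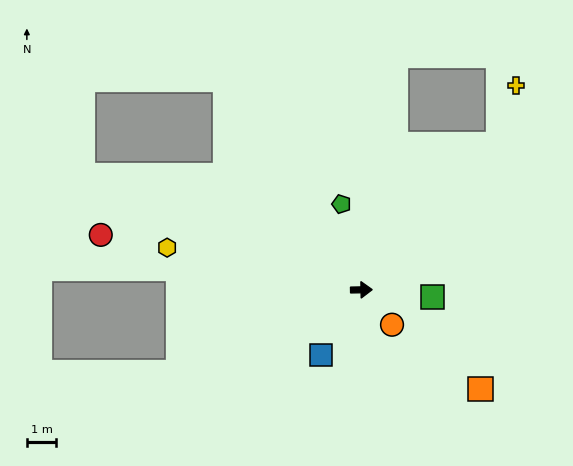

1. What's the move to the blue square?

turn right 123°, forward 2.6 m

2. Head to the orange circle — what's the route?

turn right 50°, forward 1.6 m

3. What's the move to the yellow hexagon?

turn left 167°, forward 6.7 m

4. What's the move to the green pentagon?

turn left 102°, forward 3.0 m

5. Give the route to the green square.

turn right 7°, forward 2.4 m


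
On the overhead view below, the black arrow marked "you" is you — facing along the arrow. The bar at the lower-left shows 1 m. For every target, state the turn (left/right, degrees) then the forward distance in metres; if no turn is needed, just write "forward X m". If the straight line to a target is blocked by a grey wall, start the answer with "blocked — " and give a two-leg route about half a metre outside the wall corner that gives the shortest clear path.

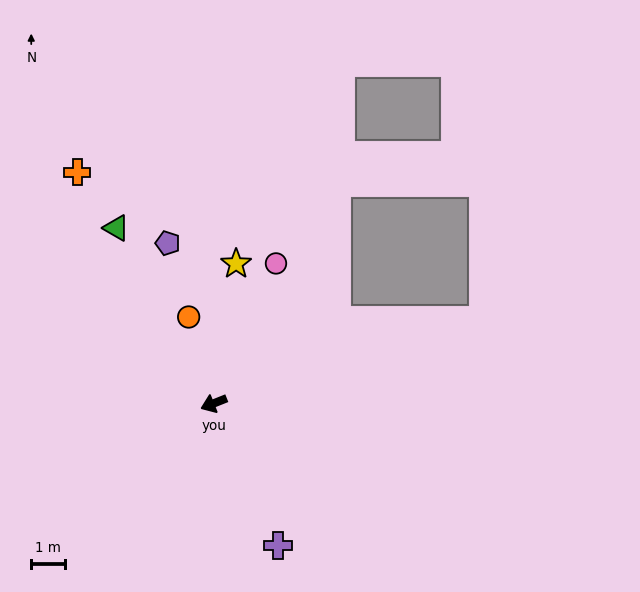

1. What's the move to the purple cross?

turn left 93°, forward 4.6 m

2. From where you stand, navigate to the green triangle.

turn right 83°, forward 5.9 m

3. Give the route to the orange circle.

turn right 96°, forward 2.6 m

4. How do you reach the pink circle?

turn right 136°, forward 4.5 m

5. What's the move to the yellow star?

turn right 121°, forward 4.2 m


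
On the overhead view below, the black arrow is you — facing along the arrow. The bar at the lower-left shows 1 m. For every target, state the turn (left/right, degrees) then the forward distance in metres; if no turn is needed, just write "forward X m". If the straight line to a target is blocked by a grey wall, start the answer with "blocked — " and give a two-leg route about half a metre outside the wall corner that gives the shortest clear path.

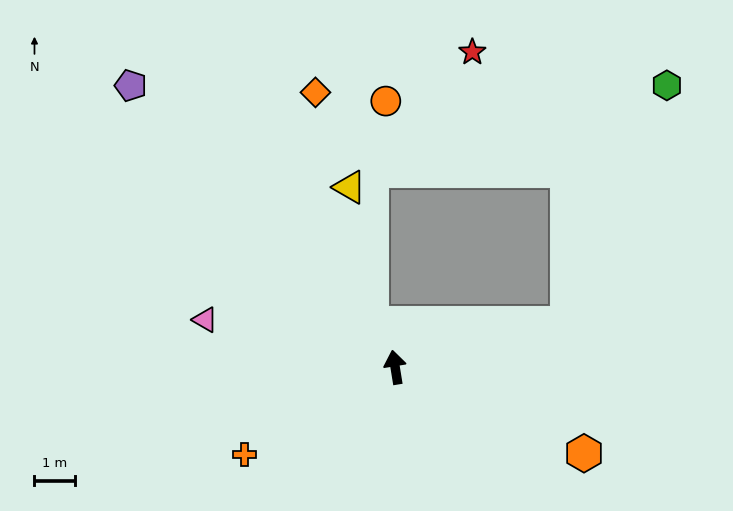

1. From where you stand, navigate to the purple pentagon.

turn left 34°, forward 9.6 m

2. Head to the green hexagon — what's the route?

blocked — turn right 85°, forward 4.4 m, then turn left 53°, forward 6.4 m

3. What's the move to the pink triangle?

turn left 67°, forward 4.9 m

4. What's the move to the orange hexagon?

turn right 124°, forward 5.2 m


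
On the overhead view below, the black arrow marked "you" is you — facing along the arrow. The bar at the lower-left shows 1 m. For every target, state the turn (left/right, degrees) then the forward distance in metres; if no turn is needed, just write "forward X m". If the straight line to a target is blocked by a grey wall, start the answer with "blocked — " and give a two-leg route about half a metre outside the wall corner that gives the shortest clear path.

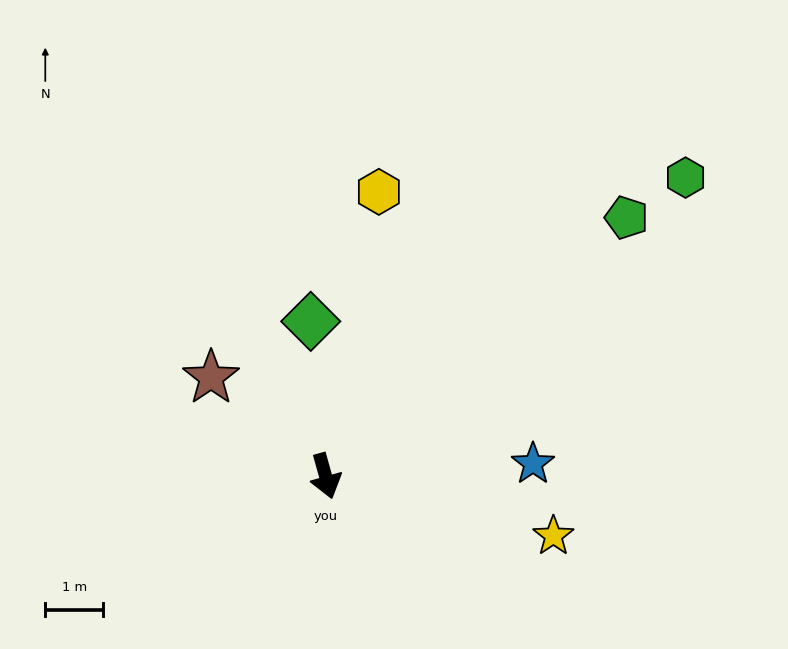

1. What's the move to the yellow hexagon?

turn left 154°, forward 5.0 m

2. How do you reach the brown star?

turn right 146°, forward 2.6 m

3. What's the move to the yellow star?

turn left 60°, forward 4.1 m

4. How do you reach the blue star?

turn left 78°, forward 3.6 m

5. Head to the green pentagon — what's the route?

turn left 115°, forward 6.8 m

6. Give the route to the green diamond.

turn left 170°, forward 2.7 m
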